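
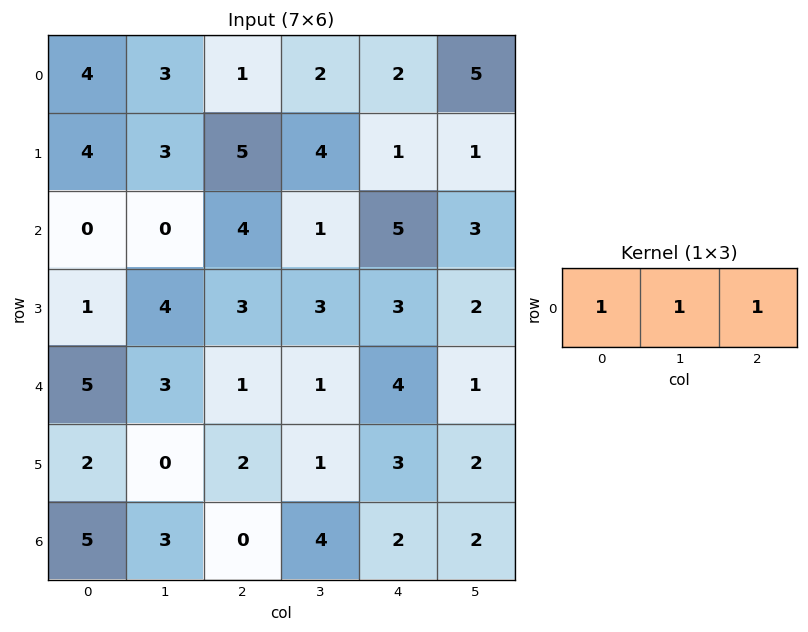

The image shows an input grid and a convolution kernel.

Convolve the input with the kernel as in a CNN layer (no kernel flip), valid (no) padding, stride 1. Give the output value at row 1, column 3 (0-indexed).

The receptive field on the input at this output position is [4 1 1]. Elementwise product with the kernel and sum: 4·1 + 1·1 + 1·1.

6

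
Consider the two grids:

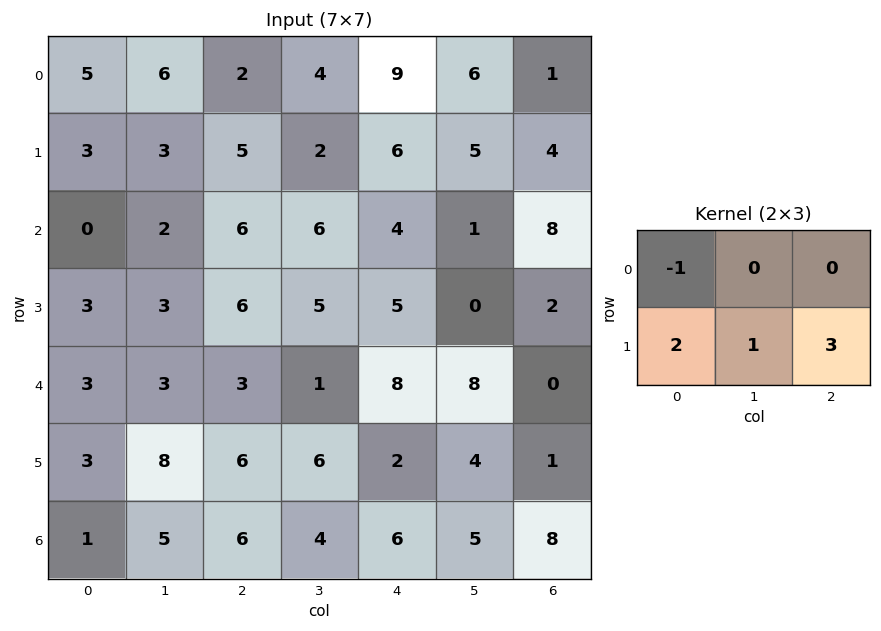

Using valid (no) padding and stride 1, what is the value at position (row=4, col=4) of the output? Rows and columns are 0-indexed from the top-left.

The receptive field on the input at this output position is [8 8 0 / 2 4 1]. Elementwise product with the kernel and sum: 8·-1 + 2·2 + 4·1 + 1·3.

3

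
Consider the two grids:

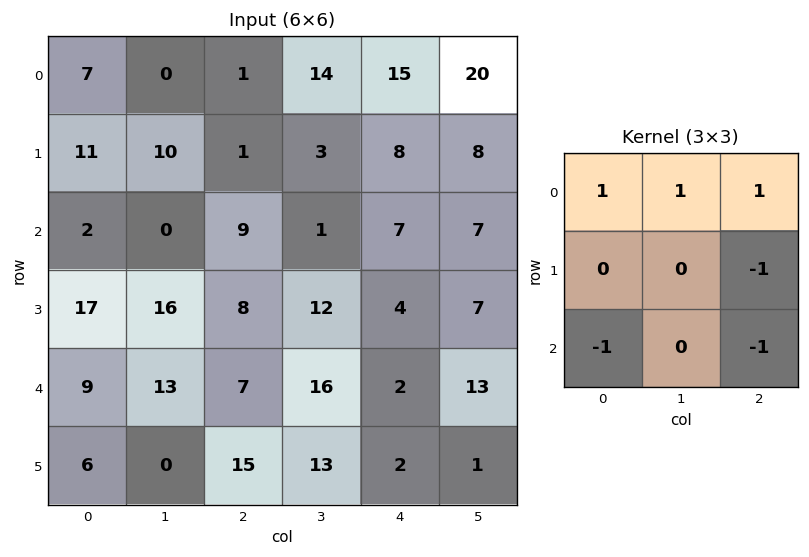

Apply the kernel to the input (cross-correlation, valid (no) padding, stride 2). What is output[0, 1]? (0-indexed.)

The receptive field on the input at this output position is [1 14 15 / 1 3 8 / 9 1 7]. Elementwise product with the kernel and sum: 1·1 + 14·1 + 15·1 + 8·-1 + 9·-1 + 7·-1.

6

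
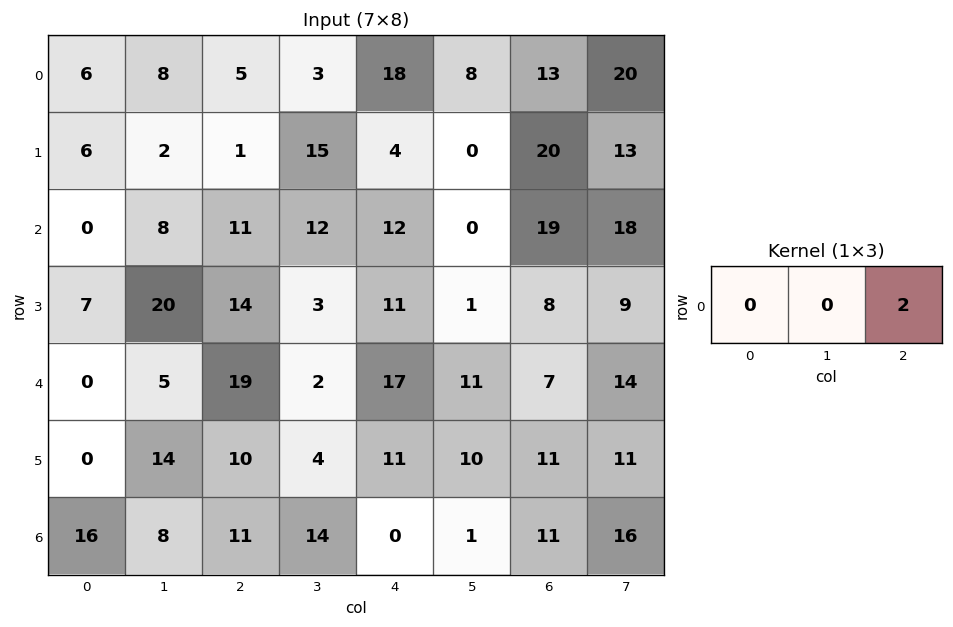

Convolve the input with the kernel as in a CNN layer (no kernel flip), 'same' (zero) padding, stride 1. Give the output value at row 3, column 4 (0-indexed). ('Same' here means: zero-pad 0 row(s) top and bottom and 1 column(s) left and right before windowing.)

The receptive field on the zero-padded input at this output position is [3 11 1]. Elementwise product with the kernel and sum: 1·2.

2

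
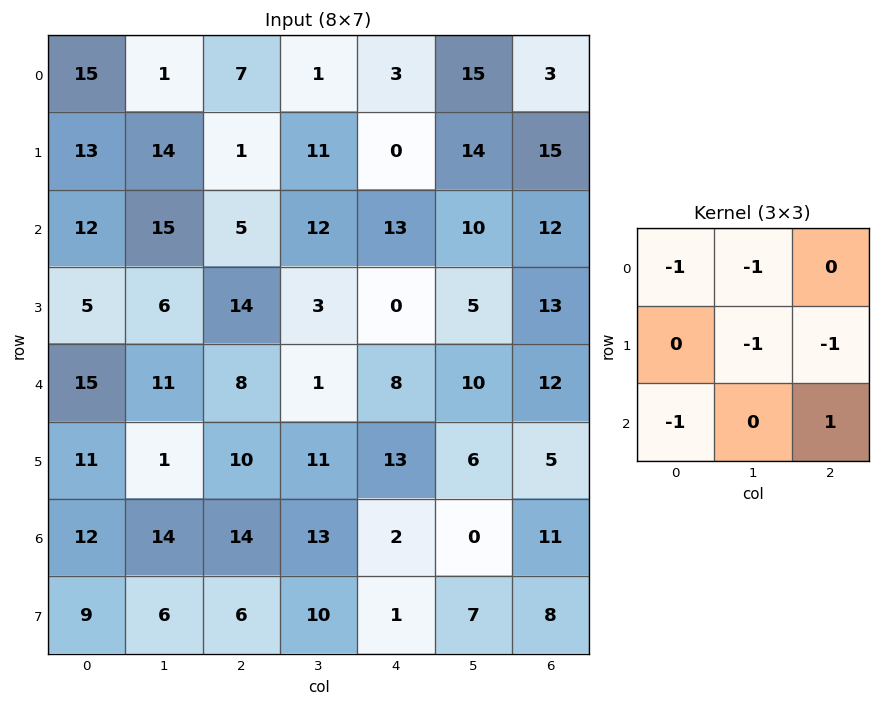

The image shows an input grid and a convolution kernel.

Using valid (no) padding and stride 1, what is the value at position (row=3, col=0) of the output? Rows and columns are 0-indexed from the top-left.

-31

The receptive field on the input at this output position is [5 6 14 / 15 11 8 / 11 1 10]. Elementwise product with the kernel and sum: 5·-1 + 6·-1 + 11·-1 + 8·-1 + 11·-1 + 10·1.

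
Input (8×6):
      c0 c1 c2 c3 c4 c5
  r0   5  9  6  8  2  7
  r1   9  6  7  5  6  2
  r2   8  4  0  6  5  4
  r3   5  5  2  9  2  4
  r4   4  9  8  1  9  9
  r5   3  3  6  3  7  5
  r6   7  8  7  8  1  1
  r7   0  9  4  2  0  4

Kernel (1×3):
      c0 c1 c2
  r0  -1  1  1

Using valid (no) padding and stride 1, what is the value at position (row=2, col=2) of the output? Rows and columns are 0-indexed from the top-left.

11

The receptive field on the input at this output position is [0 6 5]. Elementwise product with the kernel and sum: 0·-1 + 6·1 + 5·1.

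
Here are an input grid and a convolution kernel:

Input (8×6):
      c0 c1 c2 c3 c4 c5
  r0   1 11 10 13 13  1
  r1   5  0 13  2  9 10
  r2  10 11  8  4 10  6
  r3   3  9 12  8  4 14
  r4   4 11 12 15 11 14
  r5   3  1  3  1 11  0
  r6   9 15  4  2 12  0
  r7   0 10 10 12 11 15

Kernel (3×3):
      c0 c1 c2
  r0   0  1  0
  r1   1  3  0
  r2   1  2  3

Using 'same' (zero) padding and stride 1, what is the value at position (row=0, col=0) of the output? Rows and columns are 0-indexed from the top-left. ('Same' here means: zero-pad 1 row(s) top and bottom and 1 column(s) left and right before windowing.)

The receptive field on the zero-padded input at this output position is [0 0 0 / 0 1 11 / 0 5 0]. Elementwise product with the kernel and sum: 0·1 + 0·1 + 1·3 + 0·1 + 5·2 + 0·3.

13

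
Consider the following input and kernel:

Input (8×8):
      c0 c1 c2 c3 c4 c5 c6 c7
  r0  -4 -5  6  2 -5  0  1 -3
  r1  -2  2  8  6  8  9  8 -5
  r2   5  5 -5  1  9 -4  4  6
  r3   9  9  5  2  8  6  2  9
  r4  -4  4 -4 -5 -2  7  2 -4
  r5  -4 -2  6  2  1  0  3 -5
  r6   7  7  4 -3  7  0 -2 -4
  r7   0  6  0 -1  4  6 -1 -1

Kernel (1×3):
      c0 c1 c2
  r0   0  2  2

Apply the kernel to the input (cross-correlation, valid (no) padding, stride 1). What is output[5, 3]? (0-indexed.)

The receptive field on the input at this output position is [2 1 0]. Elementwise product with the kernel and sum: 1·2 + 0·2.

2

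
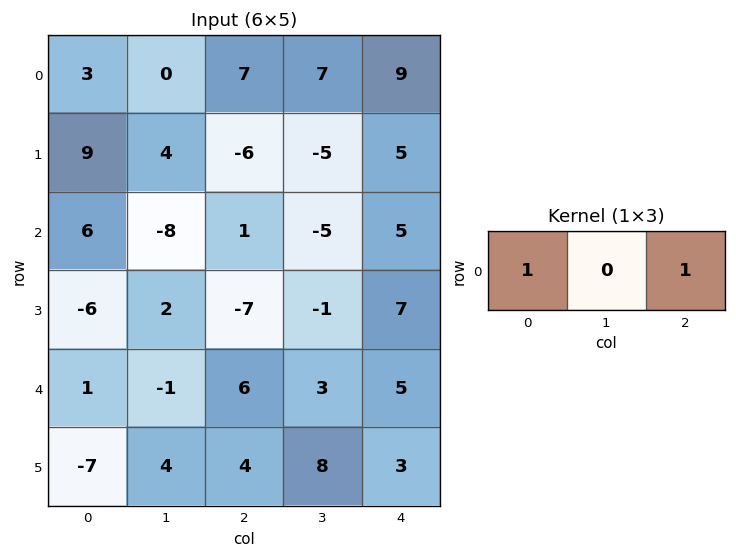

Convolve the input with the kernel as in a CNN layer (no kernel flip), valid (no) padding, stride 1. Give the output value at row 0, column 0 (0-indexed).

The receptive field on the input at this output position is [3 0 7]. Elementwise product with the kernel and sum: 3·1 + 7·1.

10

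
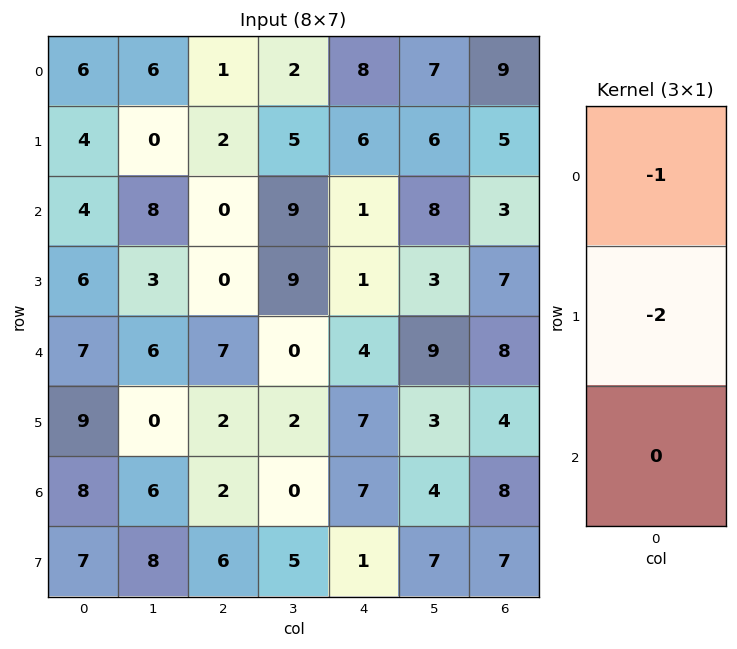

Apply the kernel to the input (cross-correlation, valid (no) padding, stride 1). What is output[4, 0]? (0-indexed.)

-25

The receptive field on the input at this output position is [7 / 9 / 8]. Elementwise product with the kernel and sum: 7·-1 + 9·-2.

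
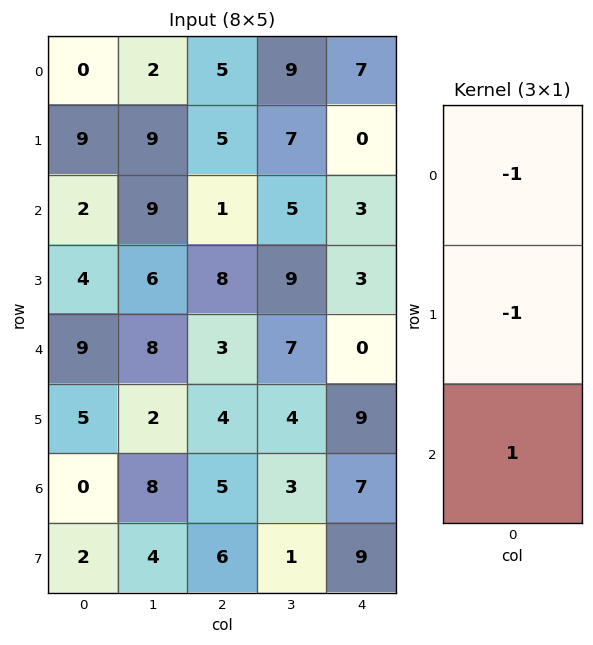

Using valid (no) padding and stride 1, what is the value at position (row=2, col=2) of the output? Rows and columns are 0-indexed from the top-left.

The receptive field on the input at this output position is [1 / 8 / 3]. Elementwise product with the kernel and sum: 1·-1 + 8·-1 + 3·1.

-6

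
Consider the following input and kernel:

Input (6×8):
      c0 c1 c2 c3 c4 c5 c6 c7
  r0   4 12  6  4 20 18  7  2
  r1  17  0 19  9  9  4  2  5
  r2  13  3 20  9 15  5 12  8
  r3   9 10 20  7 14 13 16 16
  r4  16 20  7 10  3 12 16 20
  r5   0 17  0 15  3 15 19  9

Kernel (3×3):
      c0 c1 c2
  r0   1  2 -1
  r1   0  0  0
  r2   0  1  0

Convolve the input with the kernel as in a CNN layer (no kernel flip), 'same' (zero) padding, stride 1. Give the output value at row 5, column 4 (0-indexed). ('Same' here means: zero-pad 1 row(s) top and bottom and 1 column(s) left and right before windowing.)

The receptive field on the zero-padded input at this output position is [10 3 12 / 15 3 15 / 0 0 0]. Elementwise product with the kernel and sum: 10·1 + 3·2 + 12·-1 + 0·1.

4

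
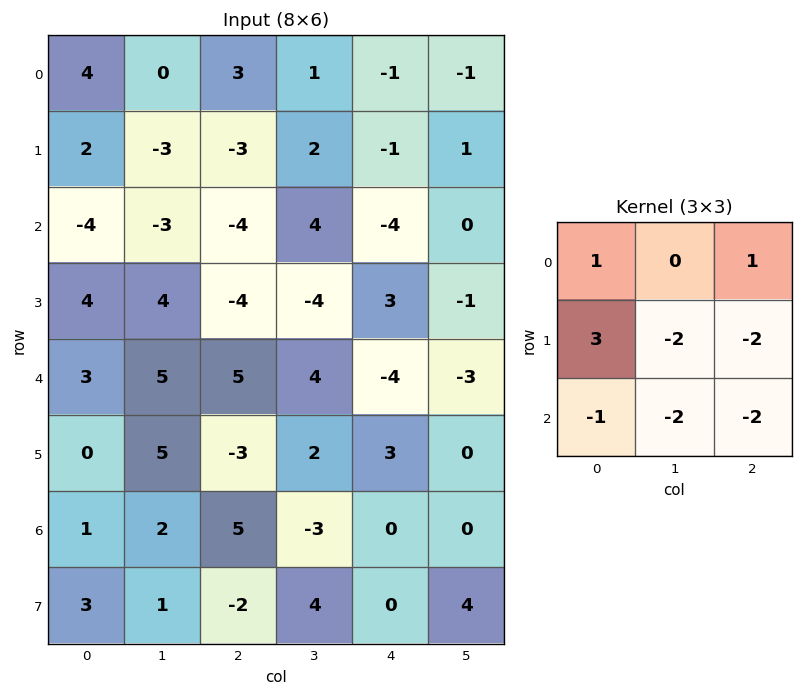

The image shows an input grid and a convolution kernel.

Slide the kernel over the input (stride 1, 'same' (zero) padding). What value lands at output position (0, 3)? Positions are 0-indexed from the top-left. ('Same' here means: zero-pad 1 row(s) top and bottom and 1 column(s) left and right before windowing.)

The receptive field on the zero-padded input at this output position is [0 0 0 / 3 1 -1 / -3 2 -1]. Elementwise product with the kernel and sum: 0·1 + 0·1 + 3·3 + 1·-2 + -1·-2 + -3·-1 + 2·-2 + -1·-2.

10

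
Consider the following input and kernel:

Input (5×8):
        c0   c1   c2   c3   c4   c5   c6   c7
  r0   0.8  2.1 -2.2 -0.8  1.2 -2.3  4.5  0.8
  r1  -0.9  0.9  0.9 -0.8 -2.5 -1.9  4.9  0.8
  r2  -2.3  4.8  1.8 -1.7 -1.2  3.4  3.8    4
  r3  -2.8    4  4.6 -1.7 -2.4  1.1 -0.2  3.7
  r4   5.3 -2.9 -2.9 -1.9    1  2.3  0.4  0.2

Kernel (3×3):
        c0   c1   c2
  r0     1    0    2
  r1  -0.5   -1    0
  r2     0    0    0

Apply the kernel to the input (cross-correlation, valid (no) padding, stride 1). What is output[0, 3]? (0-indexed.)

The receptive field on the input at this output position is [-0.8 1.2 -2.3 / -0.8 -2.5 -1.9 / -1.7 -1.2 3.4]. Elementwise product with the kernel and sum: -0.8·1 + -2.3·2 + -0.8·-0.5 + -2.5·-1.

-2.5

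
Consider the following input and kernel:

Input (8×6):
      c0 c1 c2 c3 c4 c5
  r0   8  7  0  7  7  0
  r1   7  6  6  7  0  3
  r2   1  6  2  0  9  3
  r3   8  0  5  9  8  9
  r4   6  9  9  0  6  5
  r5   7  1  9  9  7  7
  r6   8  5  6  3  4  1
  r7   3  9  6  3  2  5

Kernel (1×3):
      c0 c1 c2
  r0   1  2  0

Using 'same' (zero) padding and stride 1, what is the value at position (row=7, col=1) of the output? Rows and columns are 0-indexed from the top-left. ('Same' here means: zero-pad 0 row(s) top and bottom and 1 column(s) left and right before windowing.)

21

The receptive field on the zero-padded input at this output position is [3 9 6]. Elementwise product with the kernel and sum: 3·1 + 9·2.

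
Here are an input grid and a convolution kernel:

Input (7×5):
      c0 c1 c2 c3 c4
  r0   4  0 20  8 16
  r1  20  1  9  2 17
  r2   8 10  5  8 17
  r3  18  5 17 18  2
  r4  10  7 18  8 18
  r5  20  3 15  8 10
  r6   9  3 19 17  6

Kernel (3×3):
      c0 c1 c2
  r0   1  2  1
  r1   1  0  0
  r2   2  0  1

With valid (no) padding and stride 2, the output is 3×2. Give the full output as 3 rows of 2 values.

Output[0,0]: The receptive field on the input at this output position is [4 0 20 / 20 1 9 / 8 10 5]. Elementwise product with the kernel and sum: 4·1 + 0·2 + 20·1 + 20·1 + 8·2 + 5·1.
Output[0,1]: The receptive field on the input at this output position is [20 8 16 / 9 2 17 / 5 8 17]. Elementwise product with the kernel and sum: 20·1 + 8·2 + 16·1 + 9·1 + 5·2 + 17·1.

65 88
89 109
99 111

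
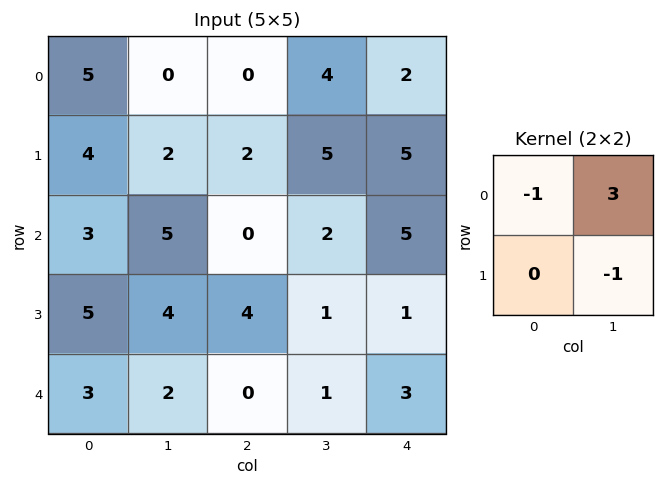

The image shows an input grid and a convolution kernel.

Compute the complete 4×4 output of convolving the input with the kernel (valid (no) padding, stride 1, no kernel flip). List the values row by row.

Output[0,0]: The receptive field on the input at this output position is [5 0 / 4 2]. Elementwise product with the kernel and sum: 5·-1 + 0·3 + 2·-1.

-7 -2 7 -3
-3 4 11 5
8 -9 5 12
5 8 -2 -1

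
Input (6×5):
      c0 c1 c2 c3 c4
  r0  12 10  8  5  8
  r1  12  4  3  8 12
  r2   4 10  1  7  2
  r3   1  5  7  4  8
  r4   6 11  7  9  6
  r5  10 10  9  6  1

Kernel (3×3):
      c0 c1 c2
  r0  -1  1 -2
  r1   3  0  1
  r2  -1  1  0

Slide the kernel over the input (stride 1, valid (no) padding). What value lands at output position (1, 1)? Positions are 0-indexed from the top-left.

22

The receptive field on the input at this output position is [4 3 8 / 10 1 7 / 5 7 4]. Elementwise product with the kernel and sum: 4·-1 + 3·1 + 8·-2 + 10·3 + 7·1 + 5·-1 + 7·1.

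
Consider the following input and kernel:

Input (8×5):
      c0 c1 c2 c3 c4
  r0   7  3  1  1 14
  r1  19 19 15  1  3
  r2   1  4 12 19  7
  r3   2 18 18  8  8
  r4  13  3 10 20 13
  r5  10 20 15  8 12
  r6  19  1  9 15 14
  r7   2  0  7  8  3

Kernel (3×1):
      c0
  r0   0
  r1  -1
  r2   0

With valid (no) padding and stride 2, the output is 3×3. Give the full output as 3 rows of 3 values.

Output[0,0]: The receptive field on the input at this output position is [7 / 19 / 1]. Elementwise product with the kernel and sum: 19·-1.
Output[0,1]: The receptive field on the input at this output position is [1 / 15 / 12]. Elementwise product with the kernel and sum: 15·-1.

-19 -15 -3
-2 -18 -8
-10 -15 -12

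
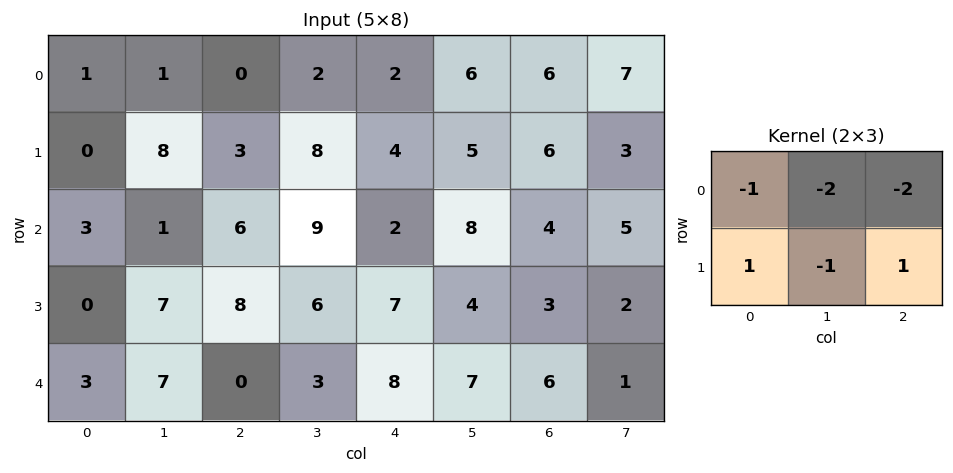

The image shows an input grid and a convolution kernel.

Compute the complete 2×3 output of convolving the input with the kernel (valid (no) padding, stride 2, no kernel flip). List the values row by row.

Output[0,0]: The receptive field on the input at this output position is [1 1 0 / 0 8 3]. Elementwise product with the kernel and sum: 1·-1 + 1·-2 + 0·-2 + 0·1 + 8·-1 + 3·1.

-8 -9 -21
-16 -19 -20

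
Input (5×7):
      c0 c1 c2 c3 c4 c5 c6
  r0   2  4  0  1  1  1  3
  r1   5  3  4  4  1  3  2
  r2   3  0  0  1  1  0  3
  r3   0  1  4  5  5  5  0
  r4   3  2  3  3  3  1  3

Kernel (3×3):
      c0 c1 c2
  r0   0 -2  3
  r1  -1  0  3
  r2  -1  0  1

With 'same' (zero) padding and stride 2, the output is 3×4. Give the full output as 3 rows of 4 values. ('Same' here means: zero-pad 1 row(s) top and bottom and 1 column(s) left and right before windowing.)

Output[0,0]: The receptive field on the zero-padded input at this output position is [0 0 0 / 0 2 4 / 0 5 3]. Elementwise product with the kernel and sum: 0·-2 + 0·3 + 0·-1 + 4·3 + 0·-1 + 3·1.

15 0 1 -4
0 11 6 -9
9 14 5 -1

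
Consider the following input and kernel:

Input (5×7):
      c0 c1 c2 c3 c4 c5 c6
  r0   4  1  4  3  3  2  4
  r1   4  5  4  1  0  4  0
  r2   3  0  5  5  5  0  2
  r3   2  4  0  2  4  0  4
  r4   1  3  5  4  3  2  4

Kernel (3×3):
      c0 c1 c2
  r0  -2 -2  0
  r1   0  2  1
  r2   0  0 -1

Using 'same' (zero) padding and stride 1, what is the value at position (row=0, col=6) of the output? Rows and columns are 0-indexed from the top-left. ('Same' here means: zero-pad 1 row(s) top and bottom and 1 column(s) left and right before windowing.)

The receptive field on the zero-padded input at this output position is [0 0 0 / 2 4 0 / 4 0 0]. Elementwise product with the kernel and sum: 0·-2 + 0·-2 + 4·2 + 0·1 + 0·-1.

8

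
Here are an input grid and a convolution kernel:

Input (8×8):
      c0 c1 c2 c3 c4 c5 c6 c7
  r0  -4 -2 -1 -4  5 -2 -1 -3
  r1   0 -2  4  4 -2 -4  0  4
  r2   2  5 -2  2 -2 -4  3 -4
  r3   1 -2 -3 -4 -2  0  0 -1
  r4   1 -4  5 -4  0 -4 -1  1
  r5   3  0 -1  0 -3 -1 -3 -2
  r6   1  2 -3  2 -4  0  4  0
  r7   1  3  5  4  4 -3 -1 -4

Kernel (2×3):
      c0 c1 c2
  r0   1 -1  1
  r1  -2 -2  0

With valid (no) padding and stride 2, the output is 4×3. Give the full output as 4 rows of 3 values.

Output[0,0]: The receptive field on the input at this output position is [-4 -2 -1 / 0 -2 4]. Elementwise product with the kernel and sum: -4·1 + -2·-1 + -1·1 + 0·-2 + -2·-2.
Output[0,1]: The receptive field on the input at this output position is [-1 -4 5 / 4 4 -2]. Elementwise product with the kernel and sum: -1·1 + -4·-1 + 5·1 + 4·-2 + 4·-2.

1 -8 18
-3 8 9
4 11 11
-12 -27 -2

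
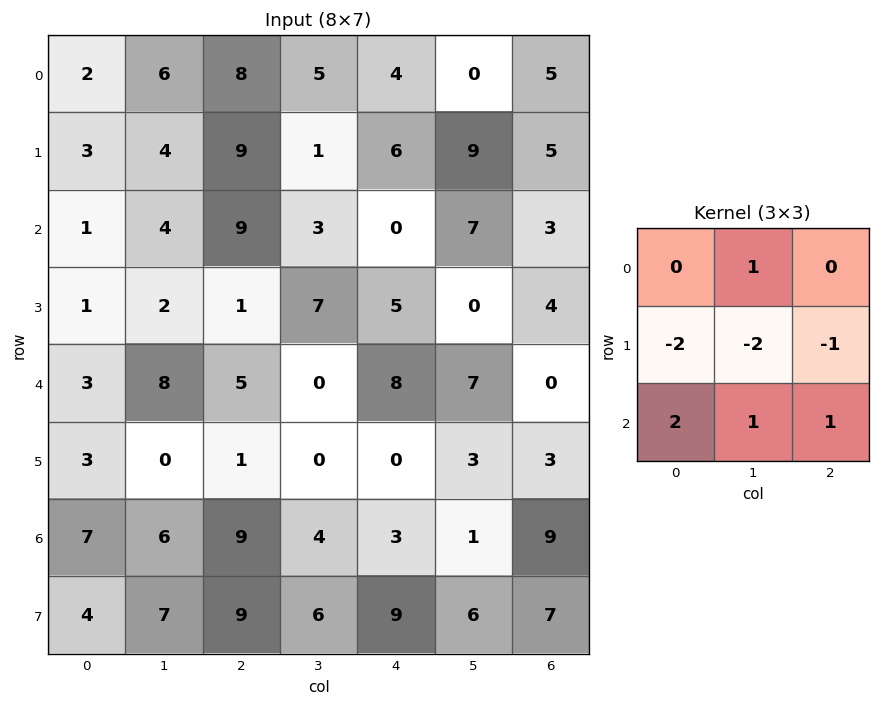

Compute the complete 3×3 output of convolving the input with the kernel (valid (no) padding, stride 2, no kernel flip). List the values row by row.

Output[0,0]: The receptive field on the input at this output position is [2 6 8 / 3 4 9 / 1 4 9]. Elementwise product with the kernel and sum: 6·1 + 3·-2 + 4·-2 + 9·-1 + 1·2 + 4·1 + 9·1.
Output[0,1]: The receptive field on the input at this output position is [8 5 4 / 9 1 6 / 9 3 0]. Elementwise product with the kernel and sum: 5·1 + 9·-2 + 1·-2 + 6·-1 + 9·2 + 3·1 + 0·1.

-2 0 -25
16 0 16
30 23 14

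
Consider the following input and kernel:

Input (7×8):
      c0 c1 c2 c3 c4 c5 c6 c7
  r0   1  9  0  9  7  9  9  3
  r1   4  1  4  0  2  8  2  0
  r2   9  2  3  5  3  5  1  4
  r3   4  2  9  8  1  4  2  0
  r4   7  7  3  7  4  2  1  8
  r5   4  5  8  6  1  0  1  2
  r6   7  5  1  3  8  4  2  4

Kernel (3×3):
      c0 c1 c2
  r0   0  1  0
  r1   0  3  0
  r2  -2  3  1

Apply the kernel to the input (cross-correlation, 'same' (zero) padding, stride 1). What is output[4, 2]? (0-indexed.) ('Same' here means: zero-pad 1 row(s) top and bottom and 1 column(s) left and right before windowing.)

38

The receptive field on the zero-padded input at this output position is [2 9 8 / 7 3 7 / 5 8 6]. Elementwise product with the kernel and sum: 9·1 + 3·3 + 5·-2 + 8·3 + 6·1.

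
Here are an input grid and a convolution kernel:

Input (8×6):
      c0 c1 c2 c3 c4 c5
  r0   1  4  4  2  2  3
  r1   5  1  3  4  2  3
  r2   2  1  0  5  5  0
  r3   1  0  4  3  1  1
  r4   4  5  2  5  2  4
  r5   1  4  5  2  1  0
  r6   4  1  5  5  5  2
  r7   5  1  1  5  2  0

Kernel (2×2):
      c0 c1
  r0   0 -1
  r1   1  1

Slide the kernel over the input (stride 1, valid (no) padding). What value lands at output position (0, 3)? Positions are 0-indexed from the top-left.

The receptive field on the input at this output position is [2 2 / 4 2]. Elementwise product with the kernel and sum: 2·-1 + 4·1 + 2·1.

4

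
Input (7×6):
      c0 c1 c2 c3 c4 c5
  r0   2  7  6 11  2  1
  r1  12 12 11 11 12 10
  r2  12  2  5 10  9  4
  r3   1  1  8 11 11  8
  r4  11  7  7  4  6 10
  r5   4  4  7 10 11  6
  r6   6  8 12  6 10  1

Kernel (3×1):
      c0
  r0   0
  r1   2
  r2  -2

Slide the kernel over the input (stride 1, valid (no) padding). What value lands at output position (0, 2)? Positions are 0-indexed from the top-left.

The receptive field on the input at this output position is [6 / 11 / 5]. Elementwise product with the kernel and sum: 11·2 + 5·-2.

12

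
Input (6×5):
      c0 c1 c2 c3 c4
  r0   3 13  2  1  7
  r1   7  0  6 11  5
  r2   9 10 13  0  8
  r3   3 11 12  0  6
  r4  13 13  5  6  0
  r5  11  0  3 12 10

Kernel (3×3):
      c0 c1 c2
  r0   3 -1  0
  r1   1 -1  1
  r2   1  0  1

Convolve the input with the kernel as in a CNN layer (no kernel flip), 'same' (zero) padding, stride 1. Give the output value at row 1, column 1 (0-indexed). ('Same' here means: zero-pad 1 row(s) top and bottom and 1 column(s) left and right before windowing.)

The receptive field on the zero-padded input at this output position is [3 13 2 / 7 0 6 / 9 10 13]. Elementwise product with the kernel and sum: 3·3 + 13·-1 + 7·1 + 0·-1 + 6·1 + 9·1 + 13·1.

31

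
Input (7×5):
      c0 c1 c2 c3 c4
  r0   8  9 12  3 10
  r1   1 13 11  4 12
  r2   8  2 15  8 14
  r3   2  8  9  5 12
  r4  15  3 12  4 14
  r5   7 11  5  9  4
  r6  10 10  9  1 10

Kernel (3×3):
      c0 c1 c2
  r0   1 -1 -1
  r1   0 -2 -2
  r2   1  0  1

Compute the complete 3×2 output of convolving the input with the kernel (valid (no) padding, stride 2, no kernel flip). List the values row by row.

Output[0,0]: The receptive field on the input at this output position is [8 9 12 / 1 13 11 / 8 2 15]. Elementwise product with the kernel and sum: 8·1 + 9·-1 + 12·-1 + 13·-2 + 11·-2 + 8·1 + 15·1.
Output[0,1]: The receptive field on the input at this output position is [12 3 10 / 11 4 12 / 15 8 14]. Elementwise product with the kernel and sum: 12·1 + 3·-1 + 10·-1 + 4·-2 + 12·-2 + 15·1 + 14·1.

-38 -4
-16 -15
-13 -13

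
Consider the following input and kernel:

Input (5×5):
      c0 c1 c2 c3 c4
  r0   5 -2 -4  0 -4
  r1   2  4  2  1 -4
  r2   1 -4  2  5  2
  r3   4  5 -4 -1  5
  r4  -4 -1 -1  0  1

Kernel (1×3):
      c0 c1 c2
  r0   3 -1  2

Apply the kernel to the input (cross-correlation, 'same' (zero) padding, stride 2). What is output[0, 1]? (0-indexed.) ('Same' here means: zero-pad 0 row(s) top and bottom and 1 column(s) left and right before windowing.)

-2

The receptive field on the zero-padded input at this output position is [-2 -4 0]. Elementwise product with the kernel and sum: -2·3 + -4·-1 + 0·2.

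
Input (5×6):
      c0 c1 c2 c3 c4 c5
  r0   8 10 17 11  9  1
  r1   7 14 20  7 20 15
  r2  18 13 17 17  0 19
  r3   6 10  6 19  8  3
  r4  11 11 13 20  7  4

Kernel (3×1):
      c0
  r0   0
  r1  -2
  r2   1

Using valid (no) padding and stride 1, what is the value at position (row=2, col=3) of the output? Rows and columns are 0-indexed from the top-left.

-18

The receptive field on the input at this output position is [17 / 19 / 20]. Elementwise product with the kernel and sum: 19·-2 + 20·1.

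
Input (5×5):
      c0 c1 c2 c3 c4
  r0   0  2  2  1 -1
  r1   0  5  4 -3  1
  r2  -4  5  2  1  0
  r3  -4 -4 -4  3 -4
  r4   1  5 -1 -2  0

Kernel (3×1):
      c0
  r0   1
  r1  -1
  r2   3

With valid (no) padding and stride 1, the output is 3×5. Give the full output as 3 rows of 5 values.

-12 12 4 7 -2
-8 -12 -10 5 -11
3 24 3 -8 4

Output[0,0]: The receptive field on the input at this output position is [0 / 0 / -4]. Elementwise product with the kernel and sum: 0·1 + 0·-1 + -4·3.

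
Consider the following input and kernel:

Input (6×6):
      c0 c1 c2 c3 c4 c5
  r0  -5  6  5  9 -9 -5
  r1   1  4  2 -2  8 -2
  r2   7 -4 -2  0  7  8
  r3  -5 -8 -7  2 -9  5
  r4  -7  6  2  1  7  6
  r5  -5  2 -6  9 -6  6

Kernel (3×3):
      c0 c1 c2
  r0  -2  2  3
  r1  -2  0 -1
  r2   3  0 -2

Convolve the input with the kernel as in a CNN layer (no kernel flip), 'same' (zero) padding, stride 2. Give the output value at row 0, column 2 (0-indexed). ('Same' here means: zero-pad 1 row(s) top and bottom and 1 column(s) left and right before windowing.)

-15

The receptive field on the zero-padded input at this output position is [0 0 0 / 9 -9 -5 / -2 8 -2]. Elementwise product with the kernel and sum: 0·-2 + 0·2 + 0·3 + 9·-2 + -5·-1 + -2·3 + -2·-2.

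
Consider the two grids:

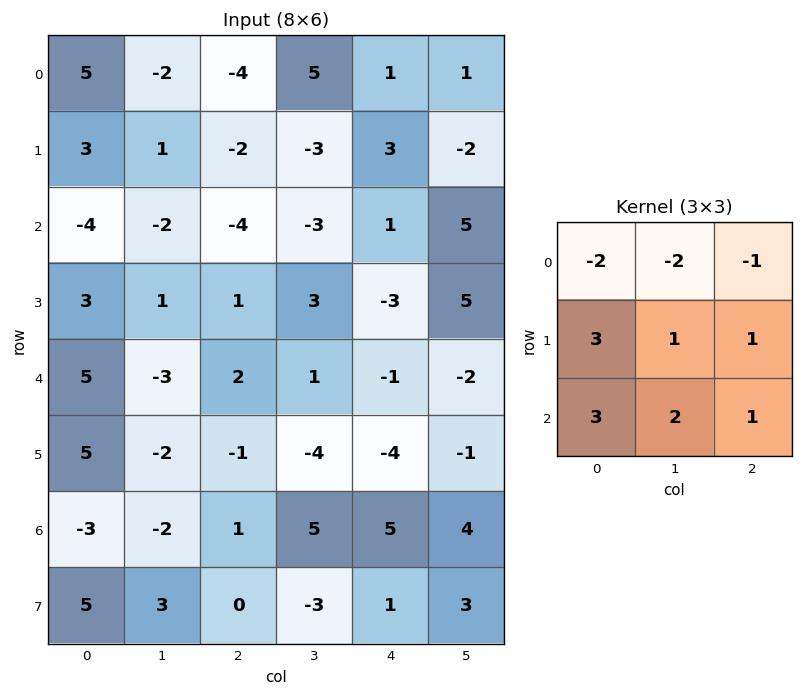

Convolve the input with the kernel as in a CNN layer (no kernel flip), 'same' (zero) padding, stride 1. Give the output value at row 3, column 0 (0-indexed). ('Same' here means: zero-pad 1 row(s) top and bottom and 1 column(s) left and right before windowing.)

The receptive field on the zero-padded input at this output position is [0 -4 -2 / 0 3 1 / 0 5 -3]. Elementwise product with the kernel and sum: 0·-2 + -4·-2 + -2·-1 + 0·3 + 3·1 + 1·1 + 0·3 + 5·2 + -3·1.

21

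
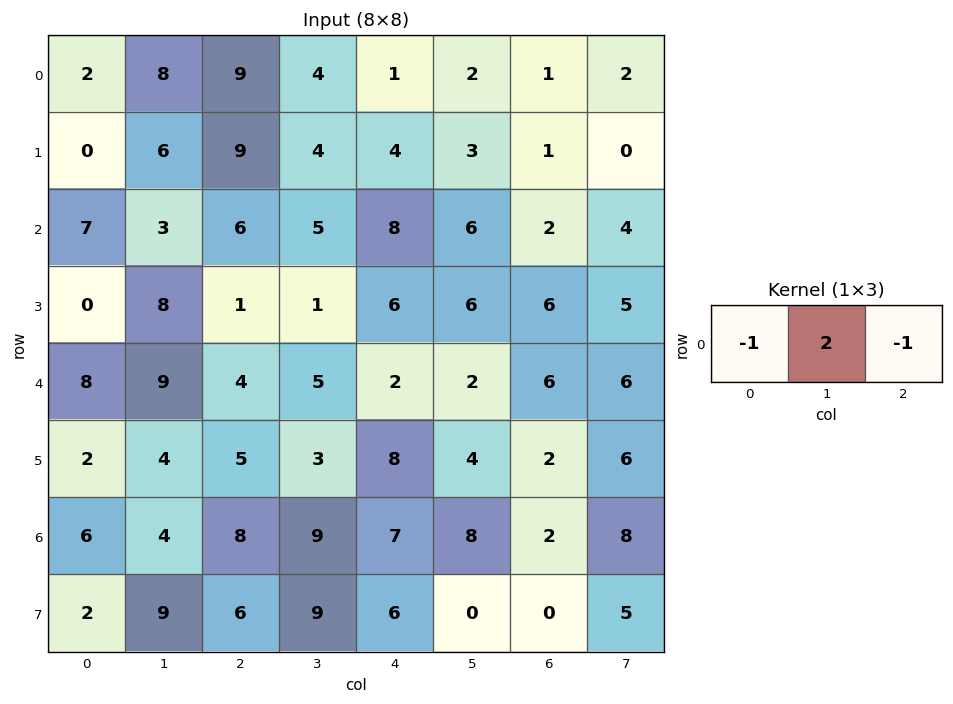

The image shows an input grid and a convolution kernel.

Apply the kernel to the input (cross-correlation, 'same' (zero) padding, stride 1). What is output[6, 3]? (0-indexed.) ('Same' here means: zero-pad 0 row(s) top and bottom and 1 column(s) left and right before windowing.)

The receptive field on the zero-padded input at this output position is [8 9 7]. Elementwise product with the kernel and sum: 8·-1 + 9·2 + 7·-1.

3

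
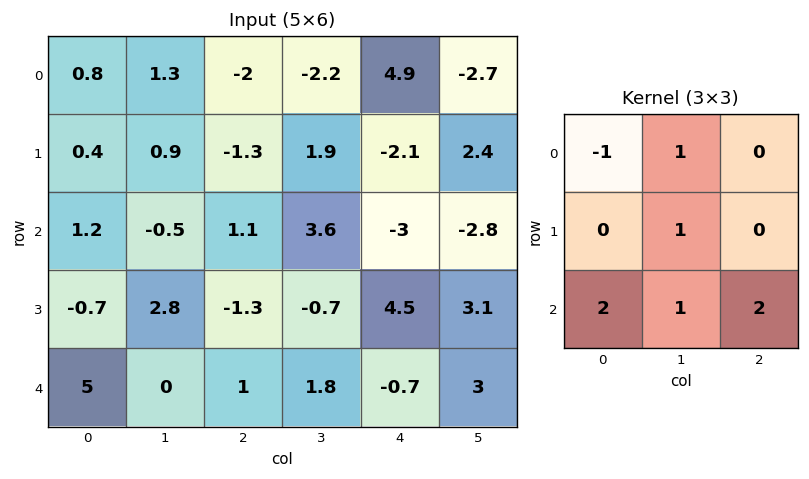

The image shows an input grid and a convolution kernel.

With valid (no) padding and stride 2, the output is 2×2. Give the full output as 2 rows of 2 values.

Output[0,0]: The receptive field on the input at this output position is [0.8 1.3 -2 / 0.4 0.9 -1.3 / 1.2 -0.5 1.1]. Elementwise product with the kernel and sum: 0.8·-1 + 1.3·1 + 0.9·1 + 1.2·2 + -0.5·1 + 1.1·2.
Output[0,1]: The receptive field on the input at this output position is [-2 -2.2 4.9 / -1.3 1.9 -2.1 / 1.1 3.6 -3]. Elementwise product with the kernel and sum: -2·-1 + -2.2·1 + 1.9·1 + 1.1·2 + 3.6·1 + -3·2.

5.5 1.5
13.1 4.2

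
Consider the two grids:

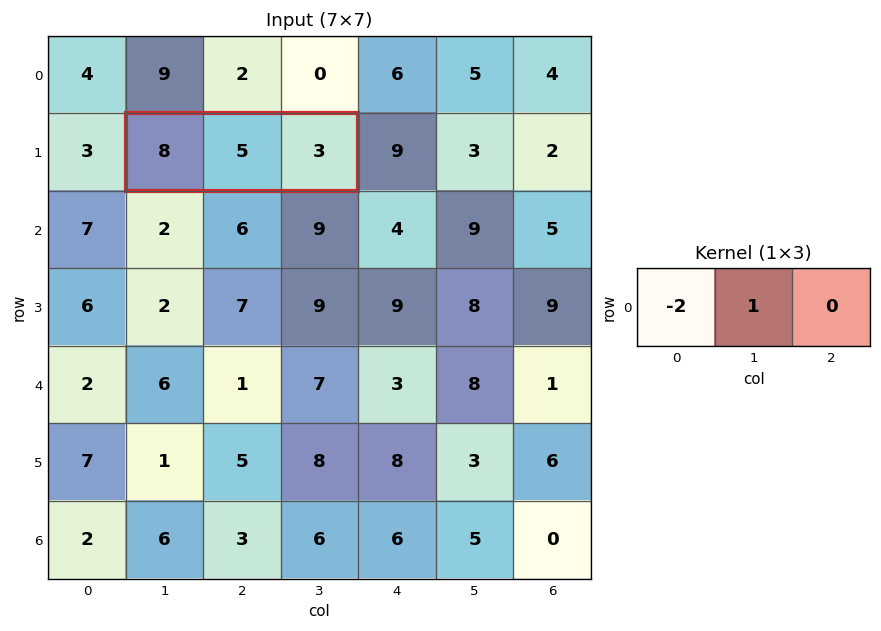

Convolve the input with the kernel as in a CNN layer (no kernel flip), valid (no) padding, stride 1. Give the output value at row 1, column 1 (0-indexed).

-11

The receptive field on the input at this output position is [8 5 3]. Elementwise product with the kernel and sum: 8·-2 + 5·1.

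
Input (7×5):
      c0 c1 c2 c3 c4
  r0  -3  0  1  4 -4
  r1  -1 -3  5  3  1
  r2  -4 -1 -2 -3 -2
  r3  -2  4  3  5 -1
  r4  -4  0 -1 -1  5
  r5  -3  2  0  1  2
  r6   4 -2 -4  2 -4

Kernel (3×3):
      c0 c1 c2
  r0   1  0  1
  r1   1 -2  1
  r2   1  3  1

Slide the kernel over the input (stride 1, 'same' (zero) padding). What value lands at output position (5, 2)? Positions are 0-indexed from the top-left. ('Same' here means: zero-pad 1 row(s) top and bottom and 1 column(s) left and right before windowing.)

The receptive field on the zero-padded input at this output position is [0 -1 -1 / 2 0 1 / -2 -4 2]. Elementwise product with the kernel and sum: 0·1 + -1·1 + 2·1 + 0·-2 + 1·1 + -2·1 + -4·3 + 2·1.

-10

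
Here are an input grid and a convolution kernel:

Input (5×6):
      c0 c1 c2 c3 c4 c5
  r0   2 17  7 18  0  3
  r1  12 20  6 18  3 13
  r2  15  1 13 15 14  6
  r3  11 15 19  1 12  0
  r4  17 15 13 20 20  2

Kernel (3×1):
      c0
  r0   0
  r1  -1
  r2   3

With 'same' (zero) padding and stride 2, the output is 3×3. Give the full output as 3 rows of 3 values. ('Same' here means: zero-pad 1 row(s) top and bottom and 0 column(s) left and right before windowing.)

Output[0,0]: The receptive field on the zero-padded input at this output position is [0 / 2 / 12]. Elementwise product with the kernel and sum: 2·-1 + 12·3.
Output[0,1]: The receptive field on the zero-padded input at this output position is [0 / 7 / 6]. Elementwise product with the kernel and sum: 7·-1 + 6·3.

34 11 9
18 44 22
-17 -13 -20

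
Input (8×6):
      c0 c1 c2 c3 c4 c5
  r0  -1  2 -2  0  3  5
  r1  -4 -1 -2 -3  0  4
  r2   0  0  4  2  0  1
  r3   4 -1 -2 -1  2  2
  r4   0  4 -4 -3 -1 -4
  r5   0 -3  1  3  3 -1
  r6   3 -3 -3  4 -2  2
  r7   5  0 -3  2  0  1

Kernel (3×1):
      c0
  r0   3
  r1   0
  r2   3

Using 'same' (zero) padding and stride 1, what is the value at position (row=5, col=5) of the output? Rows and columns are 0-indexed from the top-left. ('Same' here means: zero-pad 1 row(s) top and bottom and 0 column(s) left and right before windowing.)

-6

The receptive field on the zero-padded input at this output position is [-4 / -1 / 2]. Elementwise product with the kernel and sum: -4·3 + 2·3.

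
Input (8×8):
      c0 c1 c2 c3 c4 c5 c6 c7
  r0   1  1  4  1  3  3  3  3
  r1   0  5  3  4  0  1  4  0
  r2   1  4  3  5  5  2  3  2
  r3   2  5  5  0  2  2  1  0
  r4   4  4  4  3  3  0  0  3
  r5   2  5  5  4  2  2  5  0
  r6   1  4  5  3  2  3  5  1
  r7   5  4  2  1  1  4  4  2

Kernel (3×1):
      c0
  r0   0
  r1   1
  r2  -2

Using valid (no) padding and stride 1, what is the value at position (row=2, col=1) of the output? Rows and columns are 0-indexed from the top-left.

-3

The receptive field on the input at this output position is [4 / 5 / 4]. Elementwise product with the kernel and sum: 5·1 + 4·-2.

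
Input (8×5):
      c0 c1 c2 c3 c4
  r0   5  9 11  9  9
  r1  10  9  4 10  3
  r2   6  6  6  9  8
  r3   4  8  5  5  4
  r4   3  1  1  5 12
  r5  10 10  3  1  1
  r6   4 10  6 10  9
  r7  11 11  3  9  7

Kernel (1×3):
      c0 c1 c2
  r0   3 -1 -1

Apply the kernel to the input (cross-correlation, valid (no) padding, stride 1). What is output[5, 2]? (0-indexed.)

The receptive field on the input at this output position is [3 1 1]. Elementwise product with the kernel and sum: 3·3 + 1·-1 + 1·-1.

7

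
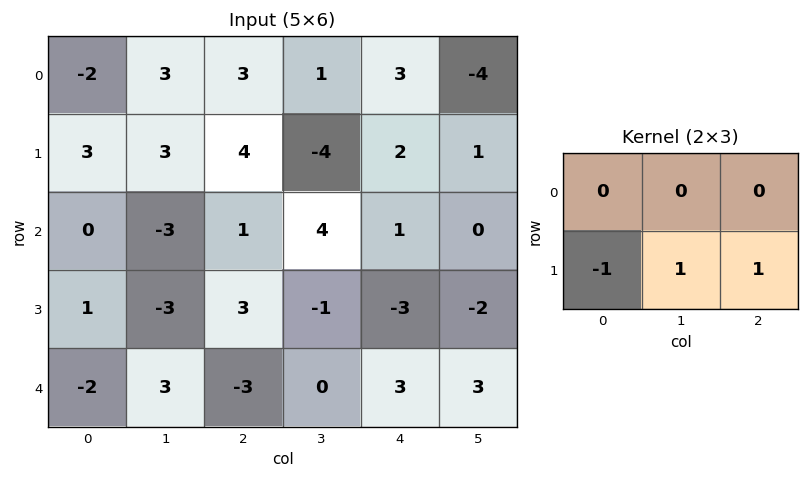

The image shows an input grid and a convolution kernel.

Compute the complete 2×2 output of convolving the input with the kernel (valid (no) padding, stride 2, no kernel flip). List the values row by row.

4 -6
-1 -7

Output[0,0]: The receptive field on the input at this output position is [-2 3 3 / 3 3 4]. Elementwise product with the kernel and sum: 3·-1 + 3·1 + 4·1.
Output[0,1]: The receptive field on the input at this output position is [3 1 3 / 4 -4 2]. Elementwise product with the kernel and sum: 4·-1 + -4·1 + 2·1.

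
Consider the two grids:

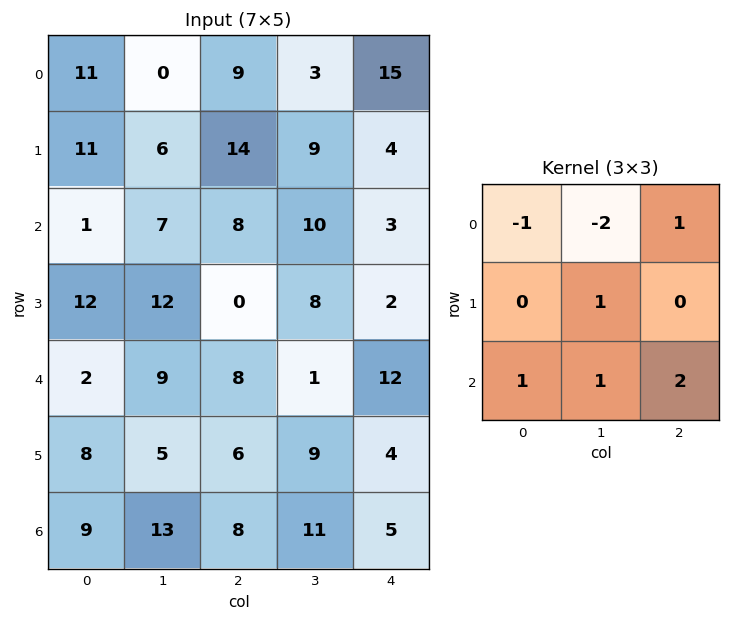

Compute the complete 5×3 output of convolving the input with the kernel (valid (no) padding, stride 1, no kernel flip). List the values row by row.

28 34 33
22 11 -6
32 6 16
-2 33 10
31 25 40

Output[0,0]: The receptive field on the input at this output position is [11 0 9 / 11 6 14 / 1 7 8]. Elementwise product with the kernel and sum: 11·-1 + 0·-2 + 9·1 + 6·1 + 1·1 + 7·1 + 8·2.
Output[0,1]: The receptive field on the input at this output position is [0 9 3 / 6 14 9 / 7 8 10]. Elementwise product with the kernel and sum: 0·-1 + 9·-2 + 3·1 + 14·1 + 7·1 + 8·1 + 10·2.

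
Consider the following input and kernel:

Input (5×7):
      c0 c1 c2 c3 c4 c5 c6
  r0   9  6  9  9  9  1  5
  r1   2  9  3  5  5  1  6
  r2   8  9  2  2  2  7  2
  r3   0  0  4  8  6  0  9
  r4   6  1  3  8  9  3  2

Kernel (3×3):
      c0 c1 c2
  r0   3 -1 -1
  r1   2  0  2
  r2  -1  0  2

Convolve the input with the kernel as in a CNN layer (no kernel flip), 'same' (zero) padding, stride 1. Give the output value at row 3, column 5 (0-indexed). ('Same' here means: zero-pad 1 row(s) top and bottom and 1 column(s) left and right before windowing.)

The receptive field on the zero-padded input at this output position is [2 7 2 / 6 0 9 / 9 3 2]. Elementwise product with the kernel and sum: 2·3 + 7·-1 + 2·-1 + 6·2 + 9·2 + 9·-1 + 2·2.

22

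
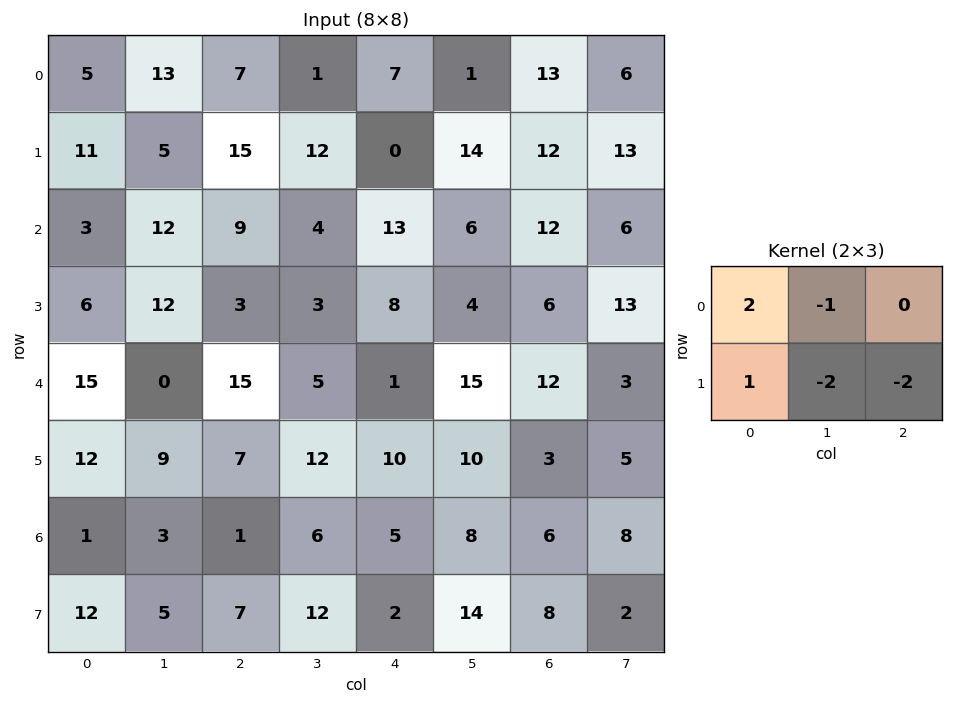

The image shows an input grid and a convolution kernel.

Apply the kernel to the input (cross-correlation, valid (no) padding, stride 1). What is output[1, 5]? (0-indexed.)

-14

The receptive field on the input at this output position is [14 12 13 / 6 12 6]. Elementwise product with the kernel and sum: 14·2 + 12·-1 + 6·1 + 12·-2 + 6·-2.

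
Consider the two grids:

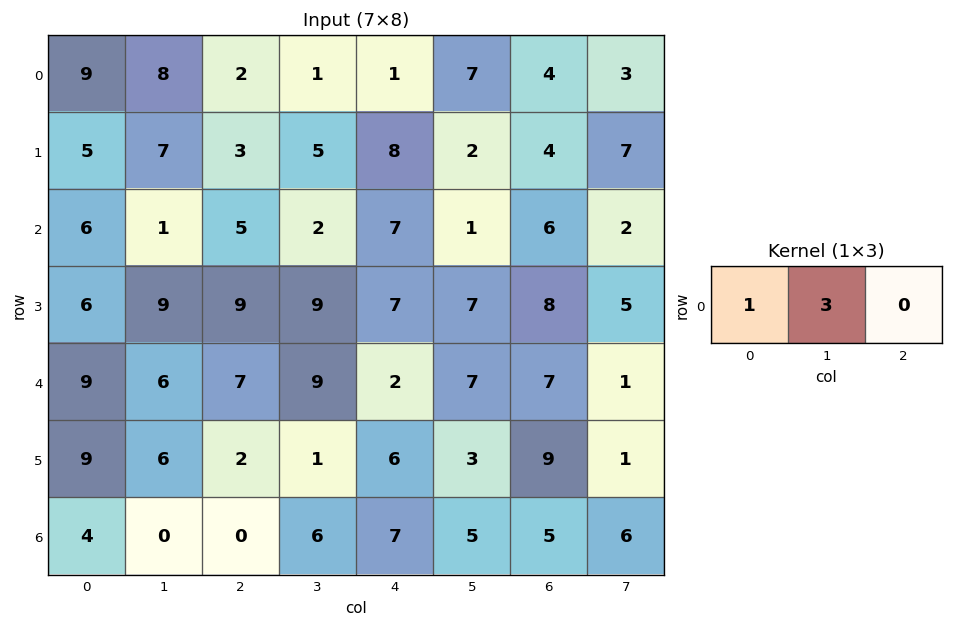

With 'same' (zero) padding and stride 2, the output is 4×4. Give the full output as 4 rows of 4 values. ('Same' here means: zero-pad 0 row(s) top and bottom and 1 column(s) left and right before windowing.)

27 14 4 19
18 16 23 19
27 27 15 28
12 0 27 20

Output[0,0]: The receptive field on the zero-padded input at this output position is [0 9 8]. Elementwise product with the kernel and sum: 0·1 + 9·3.
Output[0,1]: The receptive field on the zero-padded input at this output position is [8 2 1]. Elementwise product with the kernel and sum: 8·1 + 2·3.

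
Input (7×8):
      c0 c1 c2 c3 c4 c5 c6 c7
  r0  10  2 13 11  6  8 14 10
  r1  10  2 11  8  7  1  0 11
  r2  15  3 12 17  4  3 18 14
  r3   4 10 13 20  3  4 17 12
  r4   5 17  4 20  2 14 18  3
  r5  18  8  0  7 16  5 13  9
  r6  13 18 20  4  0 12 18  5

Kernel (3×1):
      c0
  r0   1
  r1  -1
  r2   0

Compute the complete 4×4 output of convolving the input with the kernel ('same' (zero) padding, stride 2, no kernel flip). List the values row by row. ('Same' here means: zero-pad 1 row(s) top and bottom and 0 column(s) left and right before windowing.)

Output[0,0]: The receptive field on the zero-padded input at this output position is [0 / 10 / 10]. Elementwise product with the kernel and sum: 0·1 + 10·-1.

-10 -13 -6 -14
-5 -1 3 -18
-1 9 1 -1
5 -20 16 -5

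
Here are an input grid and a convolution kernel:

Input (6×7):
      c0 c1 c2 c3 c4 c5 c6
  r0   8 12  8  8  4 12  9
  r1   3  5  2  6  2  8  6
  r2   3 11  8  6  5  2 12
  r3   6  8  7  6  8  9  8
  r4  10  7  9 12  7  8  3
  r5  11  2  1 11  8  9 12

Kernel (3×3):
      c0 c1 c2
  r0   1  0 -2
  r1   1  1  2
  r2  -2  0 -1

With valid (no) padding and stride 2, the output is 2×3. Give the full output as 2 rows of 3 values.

-10 -9 -14
-14 2 -3

Output[0,0]: The receptive field on the input at this output position is [8 12 8 / 3 5 2 / 3 11 8]. Elementwise product with the kernel and sum: 8·1 + 8·-2 + 3·1 + 5·1 + 2·2 + 3·-2 + 8·-1.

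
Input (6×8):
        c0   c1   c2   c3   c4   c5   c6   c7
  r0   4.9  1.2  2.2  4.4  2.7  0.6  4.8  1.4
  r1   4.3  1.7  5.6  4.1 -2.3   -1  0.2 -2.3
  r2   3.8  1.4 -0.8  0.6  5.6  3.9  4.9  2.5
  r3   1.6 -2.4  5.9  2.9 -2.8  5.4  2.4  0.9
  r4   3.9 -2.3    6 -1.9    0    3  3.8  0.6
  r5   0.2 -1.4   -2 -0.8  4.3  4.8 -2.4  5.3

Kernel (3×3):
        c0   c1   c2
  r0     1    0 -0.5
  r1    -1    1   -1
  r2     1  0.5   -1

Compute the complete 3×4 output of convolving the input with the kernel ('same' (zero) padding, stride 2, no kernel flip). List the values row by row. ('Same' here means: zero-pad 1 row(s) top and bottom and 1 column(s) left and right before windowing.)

Output[0,0]: The receptive field on the zero-padded input at this output position is [0 0 0 / 0 4.9 1.2 / 0 4.3 1.7]. Elementwise product with the kernel and sum: 0·1 + 0·-0.5 + 0·-1 + 4.9·1 + 1.2·-1 + 0·1 + 4.3·0.5 + 1.7·-1.

4.15 -3 1.65 4.2
4.75 -5.5 1.8 4.35
8.9 4.75 -4.35 3.45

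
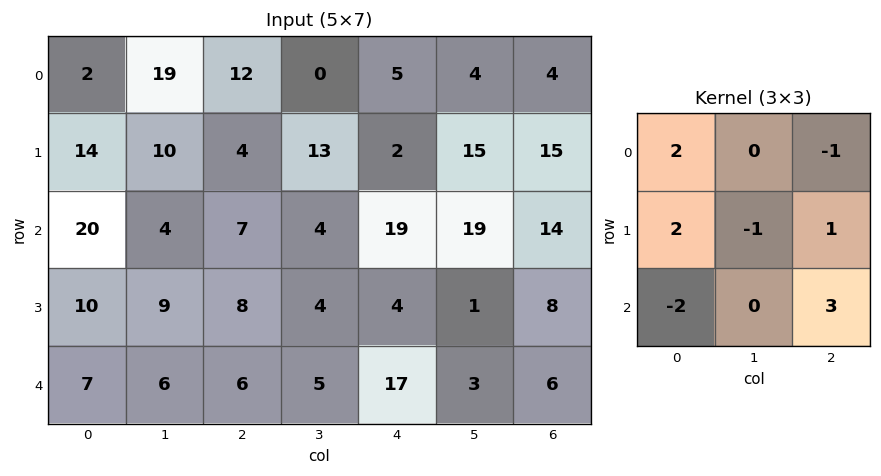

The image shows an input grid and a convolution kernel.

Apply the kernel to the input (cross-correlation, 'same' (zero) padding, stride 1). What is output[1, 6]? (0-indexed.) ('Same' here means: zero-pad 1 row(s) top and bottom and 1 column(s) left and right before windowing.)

-15

The receptive field on the zero-padded input at this output position is [4 4 0 / 15 15 0 / 19 14 0]. Elementwise product with the kernel and sum: 4·2 + 0·-1 + 15·2 + 15·-1 + 0·1 + 19·-2 + 0·3.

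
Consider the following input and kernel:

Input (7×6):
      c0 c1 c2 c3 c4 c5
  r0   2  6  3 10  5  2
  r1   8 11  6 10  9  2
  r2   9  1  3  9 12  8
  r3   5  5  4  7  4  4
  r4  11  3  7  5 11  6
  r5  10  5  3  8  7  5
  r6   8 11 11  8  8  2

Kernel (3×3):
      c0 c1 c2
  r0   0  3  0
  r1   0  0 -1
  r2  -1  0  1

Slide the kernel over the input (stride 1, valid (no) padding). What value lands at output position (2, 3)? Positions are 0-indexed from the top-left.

The receptive field on the input at this output position is [9 12 8 / 7 4 4 / 5 11 6]. Elementwise product with the kernel and sum: 12·3 + 4·-1 + 5·-1 + 6·1.

33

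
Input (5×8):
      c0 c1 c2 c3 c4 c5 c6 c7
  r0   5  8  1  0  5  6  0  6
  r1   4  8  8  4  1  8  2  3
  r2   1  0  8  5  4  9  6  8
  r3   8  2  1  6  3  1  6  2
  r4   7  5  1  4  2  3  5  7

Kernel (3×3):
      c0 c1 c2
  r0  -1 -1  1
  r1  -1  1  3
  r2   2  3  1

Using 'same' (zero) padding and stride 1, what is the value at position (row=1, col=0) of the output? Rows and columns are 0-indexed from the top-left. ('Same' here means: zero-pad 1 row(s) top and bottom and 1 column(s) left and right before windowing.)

The receptive field on the zero-padded input at this output position is [0 5 8 / 0 4 8 / 0 1 0]. Elementwise product with the kernel and sum: 0·-1 + 5·-1 + 8·1 + 0·-1 + 4·1 + 8·3 + 0·2 + 1·3 + 0·1.

34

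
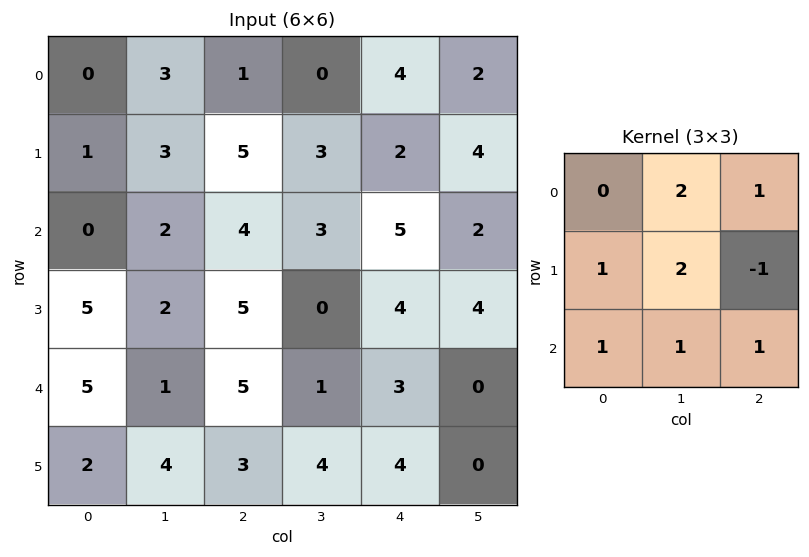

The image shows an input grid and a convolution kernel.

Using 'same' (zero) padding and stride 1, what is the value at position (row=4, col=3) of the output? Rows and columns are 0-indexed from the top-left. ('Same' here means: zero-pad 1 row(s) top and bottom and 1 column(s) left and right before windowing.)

The receptive field on the zero-padded input at this output position is [5 0 4 / 5 1 3 / 3 4 4]. Elementwise product with the kernel and sum: 0·2 + 4·1 + 5·1 + 1·2 + 3·-1 + 3·1 + 4·1 + 4·1.

19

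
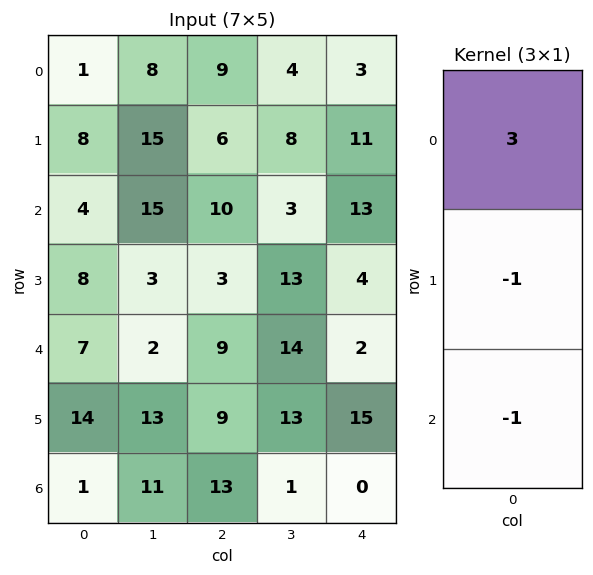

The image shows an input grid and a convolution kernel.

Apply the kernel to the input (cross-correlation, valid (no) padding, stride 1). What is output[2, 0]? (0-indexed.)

The receptive field on the input at this output position is [4 / 8 / 7]. Elementwise product with the kernel and sum: 4·3 + 8·-1 + 7·-1.

-3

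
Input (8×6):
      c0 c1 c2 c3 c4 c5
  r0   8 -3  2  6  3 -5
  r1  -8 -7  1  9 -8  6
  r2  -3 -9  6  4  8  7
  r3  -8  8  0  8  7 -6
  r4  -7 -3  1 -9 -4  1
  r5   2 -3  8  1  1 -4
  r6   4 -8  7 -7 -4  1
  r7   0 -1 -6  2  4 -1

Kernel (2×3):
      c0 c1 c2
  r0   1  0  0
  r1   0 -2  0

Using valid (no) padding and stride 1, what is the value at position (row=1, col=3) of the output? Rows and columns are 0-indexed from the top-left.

-7

The receptive field on the input at this output position is [9 -8 6 / 4 8 7]. Elementwise product with the kernel and sum: 9·1 + 8·-2.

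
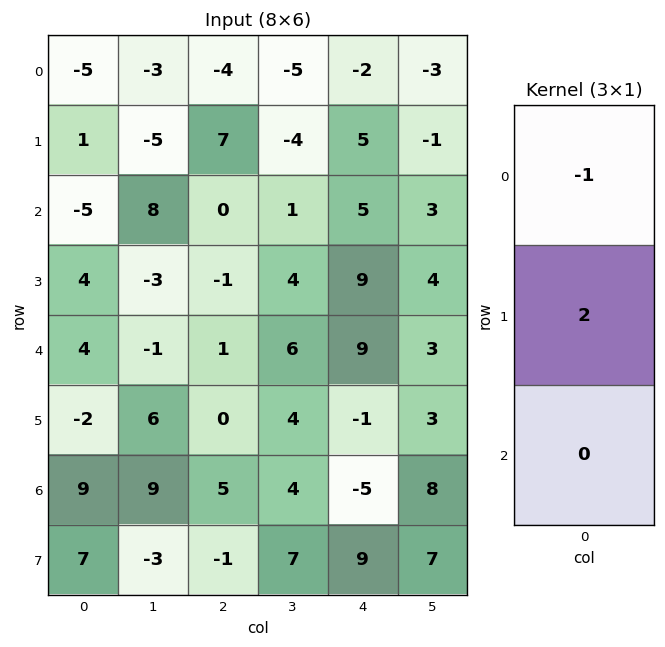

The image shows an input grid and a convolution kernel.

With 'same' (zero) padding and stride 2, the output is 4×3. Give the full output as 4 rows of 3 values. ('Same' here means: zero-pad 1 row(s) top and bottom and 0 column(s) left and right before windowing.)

Output[0,0]: The receptive field on the zero-padded input at this output position is [0 / -5 / 1]. Elementwise product with the kernel and sum: 0·-1 + -5·2.
Output[0,1]: The receptive field on the zero-padded input at this output position is [0 / -4 / 7]. Elementwise product with the kernel and sum: 0·-1 + -4·2.

-10 -8 -4
-11 -7 5
4 3 9
20 10 -9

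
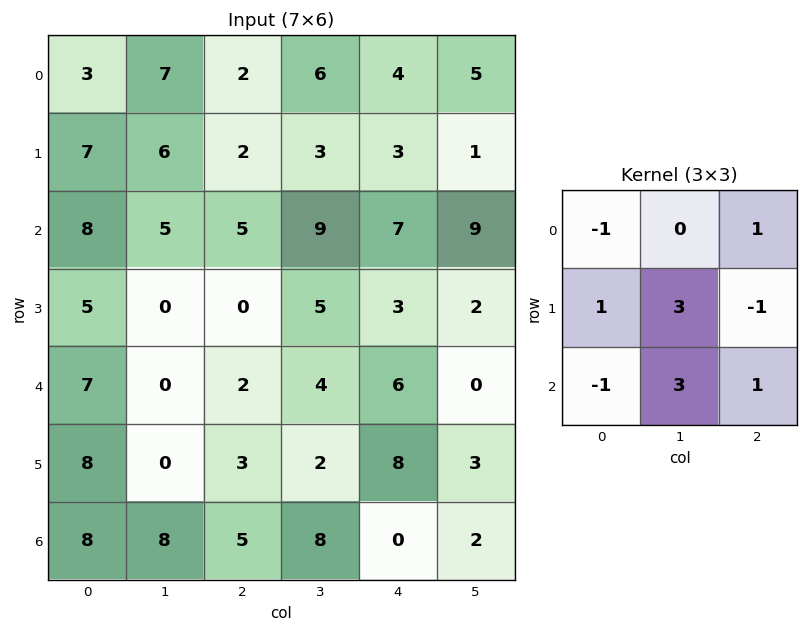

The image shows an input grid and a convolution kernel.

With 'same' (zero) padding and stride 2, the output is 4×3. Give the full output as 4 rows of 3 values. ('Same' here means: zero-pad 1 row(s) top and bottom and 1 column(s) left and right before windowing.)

Output[0,0]: The receptive field on the zero-padded input at this output position is [0 0 0 / 0 3 7 / 0 7 6]. Elementwise product with the kernel and sum: 0·-1 + 0·1 + 0·1 + 3·3 + 7·-1 + 0·-1 + 7·3 + 6·1.

29 10 20
40 13 25
45 18 44
16 17 7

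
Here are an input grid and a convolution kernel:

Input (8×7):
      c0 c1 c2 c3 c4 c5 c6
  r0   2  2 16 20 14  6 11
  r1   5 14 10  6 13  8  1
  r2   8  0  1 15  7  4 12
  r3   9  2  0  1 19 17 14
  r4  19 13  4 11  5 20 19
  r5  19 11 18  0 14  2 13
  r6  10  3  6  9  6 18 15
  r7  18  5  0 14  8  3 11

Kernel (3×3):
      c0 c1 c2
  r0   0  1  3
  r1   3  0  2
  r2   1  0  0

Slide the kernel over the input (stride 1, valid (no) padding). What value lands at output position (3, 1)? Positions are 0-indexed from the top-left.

The receptive field on the input at this output position is [2 0 1 / 13 4 11 / 11 18 0]. Elementwise product with the kernel and sum: 0·1 + 1·3 + 13·3 + 11·2 + 11·1.

75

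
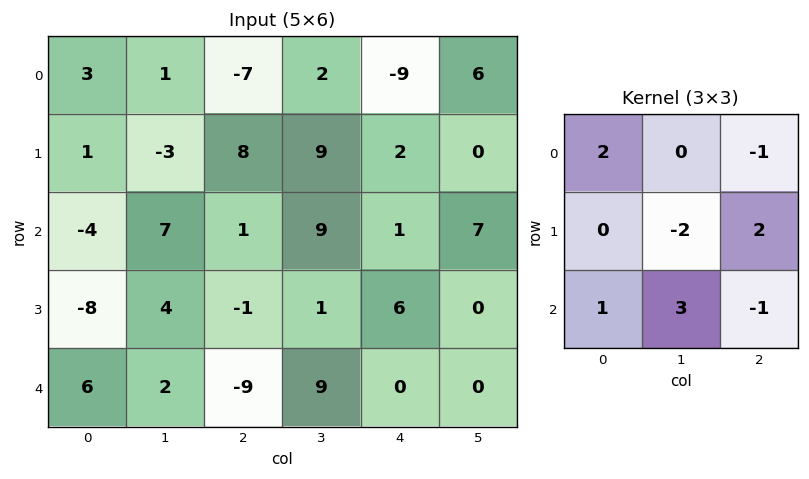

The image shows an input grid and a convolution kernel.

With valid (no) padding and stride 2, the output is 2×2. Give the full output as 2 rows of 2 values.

51 8
2 29

Output[0,0]: The receptive field on the input at this output position is [3 1 -7 / 1 -3 8 / -4 7 1]. Elementwise product with the kernel and sum: 3·2 + -7·-1 + -3·-2 + 8·2 + -4·1 + 7·3 + 1·-1.
Output[0,1]: The receptive field on the input at this output position is [-7 2 -9 / 8 9 2 / 1 9 1]. Elementwise product with the kernel and sum: -7·2 + -9·-1 + 9·-2 + 2·2 + 1·1 + 9·3 + 1·-1.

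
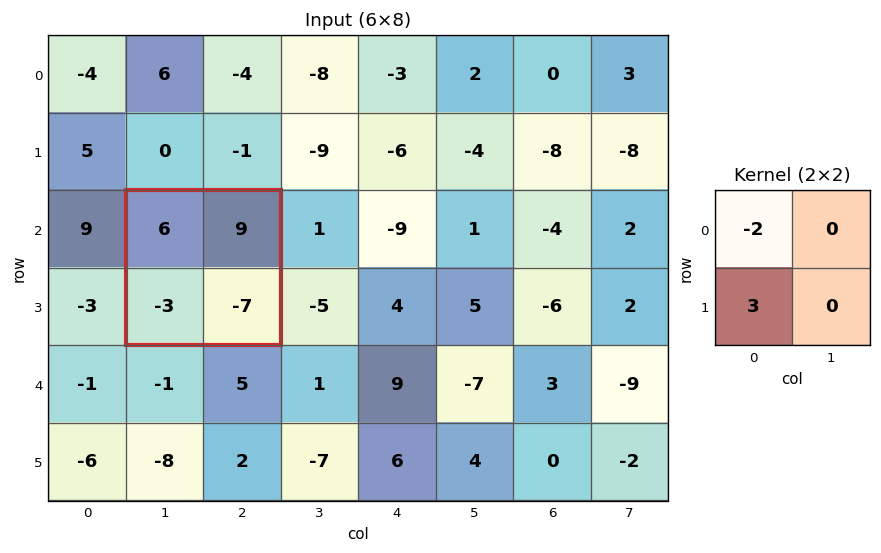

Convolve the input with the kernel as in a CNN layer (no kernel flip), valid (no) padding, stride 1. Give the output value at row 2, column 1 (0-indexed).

The receptive field on the input at this output position is [6 9 / -3 -7]. Elementwise product with the kernel and sum: 6·-2 + -3·3.

-21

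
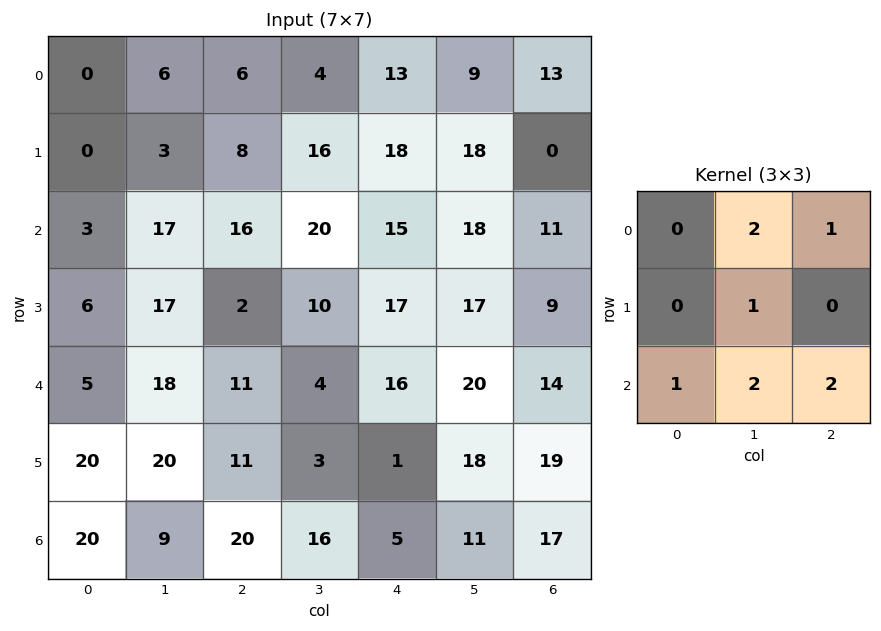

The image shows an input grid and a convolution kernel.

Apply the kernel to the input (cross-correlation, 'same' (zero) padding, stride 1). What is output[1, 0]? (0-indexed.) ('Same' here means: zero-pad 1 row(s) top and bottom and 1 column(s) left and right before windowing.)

The receptive field on the zero-padded input at this output position is [0 0 6 / 0 0 3 / 0 3 17]. Elementwise product with the kernel and sum: 0·2 + 6·1 + 0·1 + 0·1 + 3·2 + 17·2.

46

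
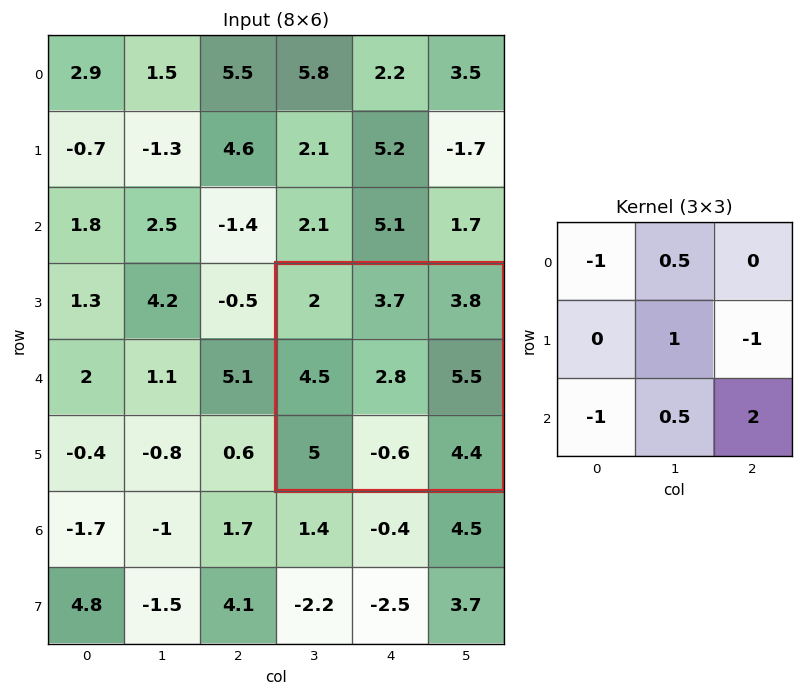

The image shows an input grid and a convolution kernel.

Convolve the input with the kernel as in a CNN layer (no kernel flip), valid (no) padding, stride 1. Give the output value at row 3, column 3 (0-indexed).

0.65

The receptive field on the input at this output position is [2 3.7 3.8 / 4.5 2.8 5.5 / 5 -0.6 4.4]. Elementwise product with the kernel and sum: 2·-1 + 3.7·0.5 + 2.8·1 + 5.5·-1 + 5·-1 + -0.6·0.5 + 4.4·2.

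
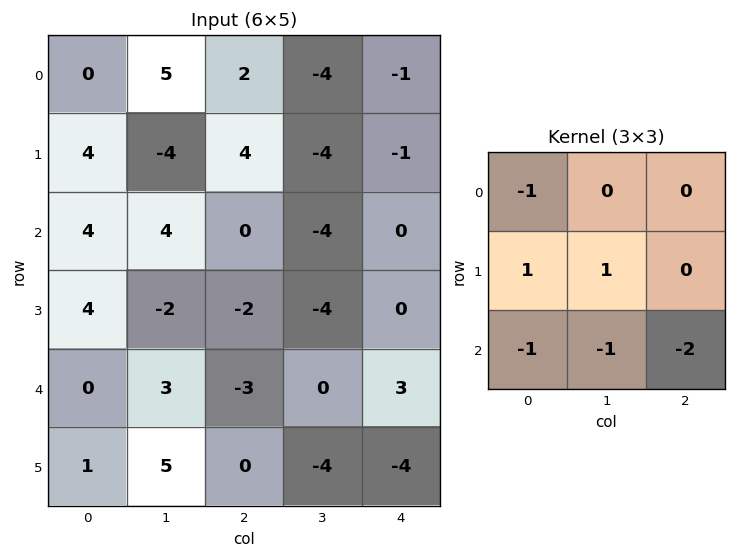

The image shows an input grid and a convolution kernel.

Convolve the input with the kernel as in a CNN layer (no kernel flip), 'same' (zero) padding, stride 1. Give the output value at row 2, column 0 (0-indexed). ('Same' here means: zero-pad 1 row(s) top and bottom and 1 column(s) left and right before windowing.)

4

The receptive field on the zero-padded input at this output position is [0 4 -4 / 0 4 4 / 0 4 -2]. Elementwise product with the kernel and sum: 0·-1 + 0·1 + 4·1 + 0·-1 + 4·-1 + -2·-2.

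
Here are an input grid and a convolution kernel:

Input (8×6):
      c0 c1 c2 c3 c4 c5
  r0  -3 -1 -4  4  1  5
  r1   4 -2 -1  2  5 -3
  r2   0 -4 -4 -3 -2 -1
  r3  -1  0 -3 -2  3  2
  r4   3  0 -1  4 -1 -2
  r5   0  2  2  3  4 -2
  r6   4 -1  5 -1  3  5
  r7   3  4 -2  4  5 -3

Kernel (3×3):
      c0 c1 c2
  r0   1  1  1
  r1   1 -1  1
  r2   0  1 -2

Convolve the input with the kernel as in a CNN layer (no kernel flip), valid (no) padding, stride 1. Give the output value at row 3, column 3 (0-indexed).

14

The receptive field on the input at this output position is [-2 3 2 / 4 -1 -2 / 3 4 -2]. Elementwise product with the kernel and sum: -2·1 + 3·1 + 2·1 + 4·1 + -1·-1 + -2·1 + 4·1 + -2·-2.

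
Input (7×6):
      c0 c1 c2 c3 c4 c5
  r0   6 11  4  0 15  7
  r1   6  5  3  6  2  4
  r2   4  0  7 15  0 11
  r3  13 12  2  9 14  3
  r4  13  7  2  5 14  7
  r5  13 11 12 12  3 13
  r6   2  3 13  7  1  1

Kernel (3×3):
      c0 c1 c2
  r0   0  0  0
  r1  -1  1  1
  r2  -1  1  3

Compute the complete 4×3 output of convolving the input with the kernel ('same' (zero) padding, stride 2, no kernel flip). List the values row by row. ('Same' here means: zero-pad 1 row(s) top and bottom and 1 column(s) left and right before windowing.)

38 9 30
53 39 10
66 37 46
5 17 -5

Output[0,0]: The receptive field on the zero-padded input at this output position is [0 0 0 / 0 6 11 / 0 6 5]. Elementwise product with the kernel and sum: 0·-1 + 6·1 + 11·1 + 0·-1 + 6·1 + 5·3.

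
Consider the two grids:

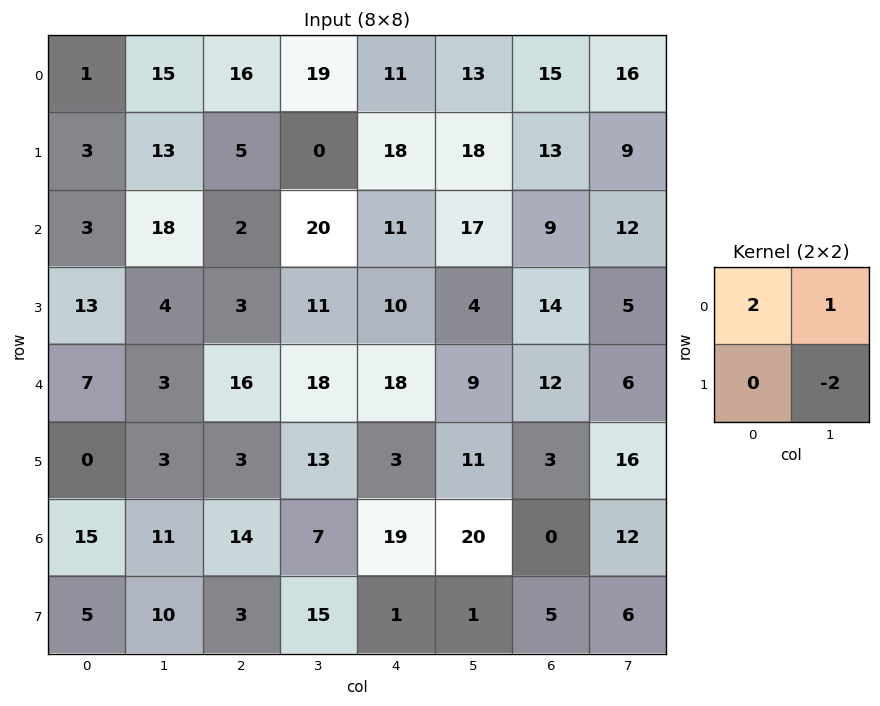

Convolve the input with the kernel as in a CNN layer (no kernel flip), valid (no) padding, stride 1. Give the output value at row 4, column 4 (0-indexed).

The receptive field on the input at this output position is [18 9 / 3 11]. Elementwise product with the kernel and sum: 18·2 + 9·1 + 11·-2.

23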